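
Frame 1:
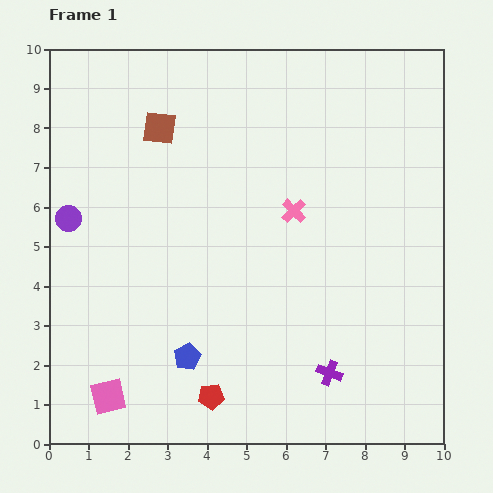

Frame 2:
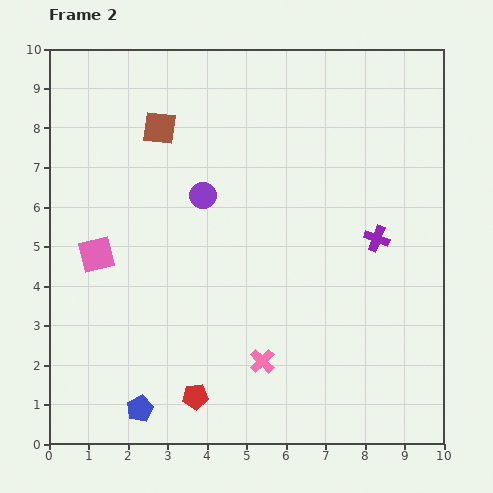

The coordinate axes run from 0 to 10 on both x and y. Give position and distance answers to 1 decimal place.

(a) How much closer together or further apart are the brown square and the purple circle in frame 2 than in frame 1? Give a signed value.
-1.3

Distance in frame 1: 3.3. Distance in frame 2: 2.0.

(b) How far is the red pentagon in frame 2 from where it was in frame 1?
0.4

The red pentagon moved from (4.1, 1.2) to (3.7, 1.2), a distance of √(0.4² + 0.0²) ≈ 0.4.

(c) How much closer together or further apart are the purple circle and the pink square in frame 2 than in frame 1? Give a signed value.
-1.5

Distance in frame 1: 4.6. Distance in frame 2: 3.1.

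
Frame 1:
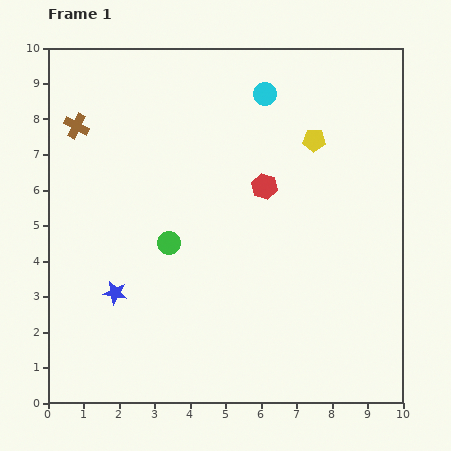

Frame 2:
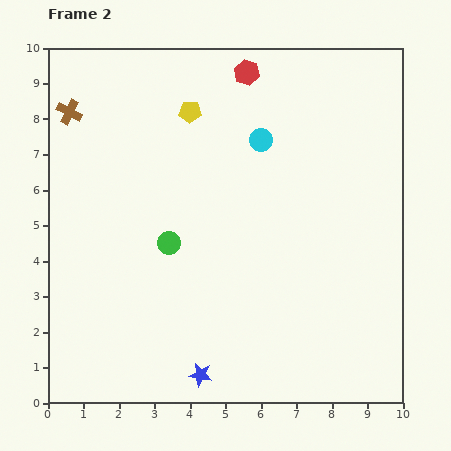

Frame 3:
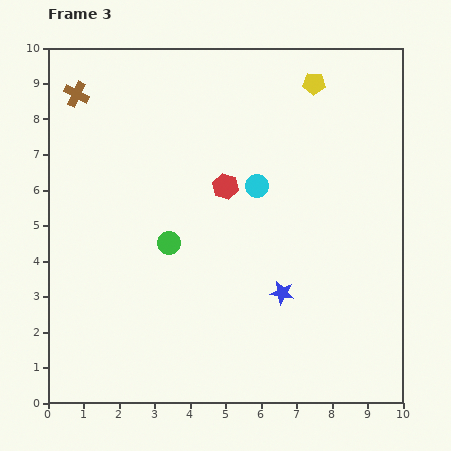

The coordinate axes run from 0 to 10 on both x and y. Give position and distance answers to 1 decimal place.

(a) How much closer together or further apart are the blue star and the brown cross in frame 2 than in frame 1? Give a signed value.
+3.5

Distance in frame 1: 4.8. Distance in frame 2: 8.3.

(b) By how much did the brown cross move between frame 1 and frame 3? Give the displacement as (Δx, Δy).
(0.0, 0.9)

The brown cross was at (0.8, 7.8) in frame 1 and (0.8, 8.7) in frame 3.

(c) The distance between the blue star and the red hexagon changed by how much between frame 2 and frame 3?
-5.2

Distance in frame 2: 8.6. Distance in frame 3: 3.4.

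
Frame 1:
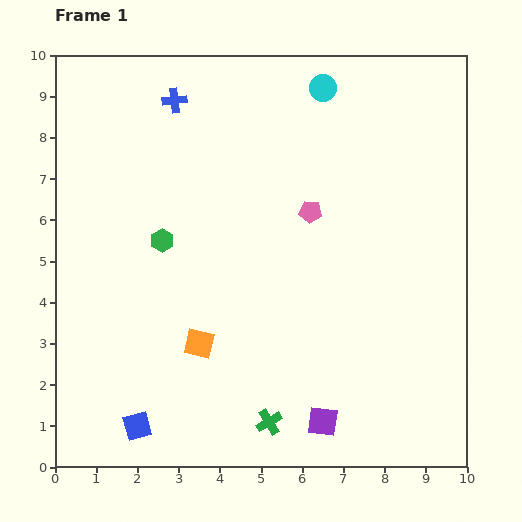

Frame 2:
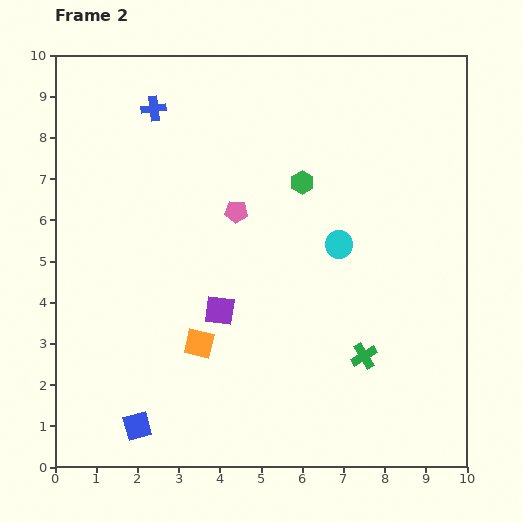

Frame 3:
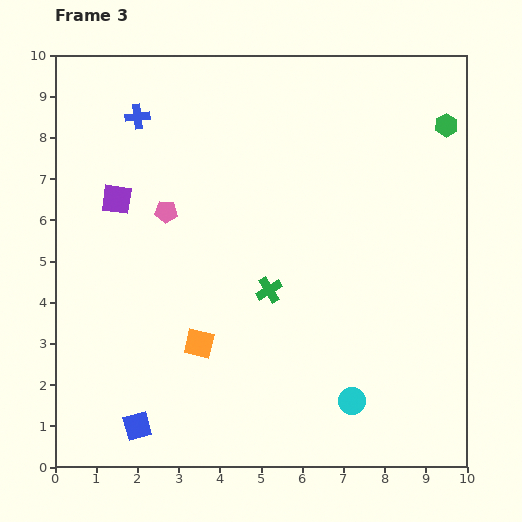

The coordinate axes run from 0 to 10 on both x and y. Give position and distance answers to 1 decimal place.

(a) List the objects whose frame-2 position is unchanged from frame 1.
the blue square, the orange square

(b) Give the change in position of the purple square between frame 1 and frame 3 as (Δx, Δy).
(-5.0, 5.4)

The purple square was at (6.5, 1.1) in frame 1 and (1.5, 6.5) in frame 3.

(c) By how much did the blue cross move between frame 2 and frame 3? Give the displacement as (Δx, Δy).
(-0.4, -0.2)

The blue cross was at (2.4, 8.7) in frame 2 and (2.0, 8.5) in frame 3.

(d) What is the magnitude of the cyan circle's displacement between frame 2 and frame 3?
3.8

The cyan circle moved from (6.9, 5.4) to (7.2, 1.6), a distance of √(0.3² + 3.8²) ≈ 3.8.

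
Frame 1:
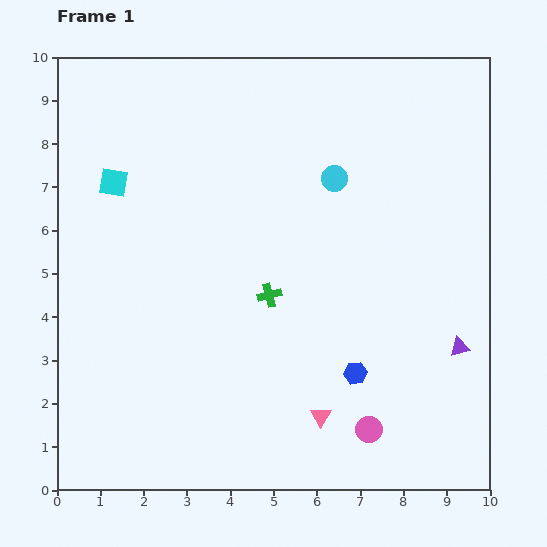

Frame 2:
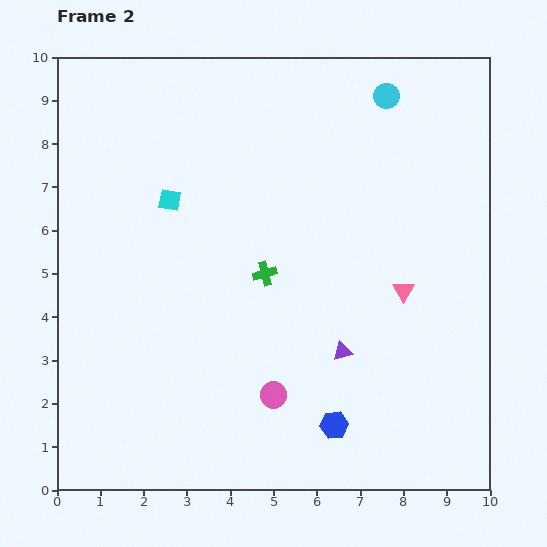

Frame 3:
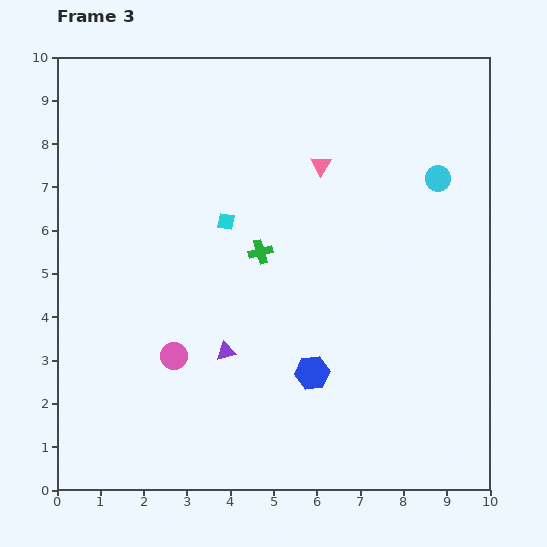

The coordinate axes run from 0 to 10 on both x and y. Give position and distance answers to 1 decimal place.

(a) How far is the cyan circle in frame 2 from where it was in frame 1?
2.2

The cyan circle moved from (6.4, 7.2) to (7.6, 9.1), a distance of √(1.2² + 1.9²) ≈ 2.2.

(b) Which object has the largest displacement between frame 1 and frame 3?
the pink triangle

(moved 5.8; next 5.4)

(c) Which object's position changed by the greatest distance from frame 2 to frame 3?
the pink triangle

(moved 3.5; next 2.7)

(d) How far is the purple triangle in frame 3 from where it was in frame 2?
2.7

The purple triangle moved from (6.6, 3.2) to (3.9, 3.2), a distance of √(2.7² + 0.0²) ≈ 2.7.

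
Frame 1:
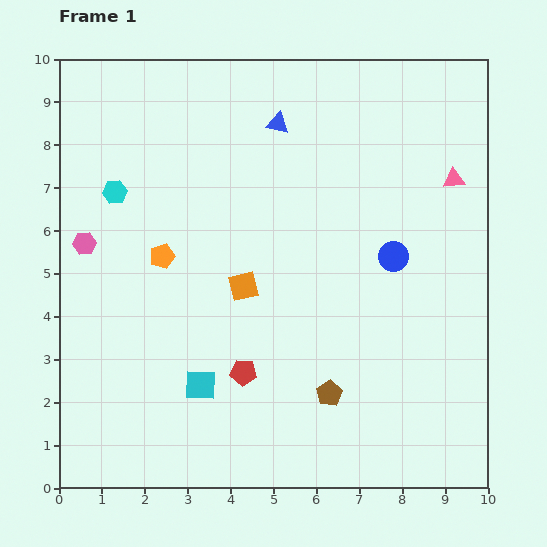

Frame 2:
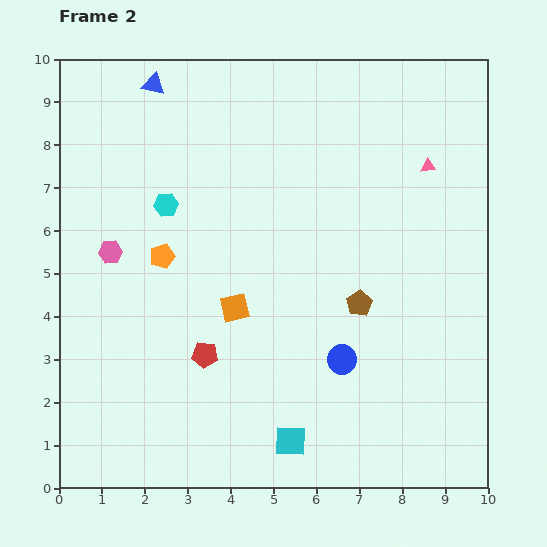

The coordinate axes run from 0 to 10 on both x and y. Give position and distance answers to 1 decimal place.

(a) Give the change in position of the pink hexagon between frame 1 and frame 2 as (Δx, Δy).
(0.6, -0.2)

The pink hexagon was at (0.6, 5.7) in frame 1 and (1.2, 5.5) in frame 2.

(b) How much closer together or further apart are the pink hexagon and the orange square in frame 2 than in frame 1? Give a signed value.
-0.6

Distance in frame 1: 3.8. Distance in frame 2: 3.2.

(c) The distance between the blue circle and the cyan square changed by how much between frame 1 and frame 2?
-3.2

Distance in frame 1: 5.4. Distance in frame 2: 2.2.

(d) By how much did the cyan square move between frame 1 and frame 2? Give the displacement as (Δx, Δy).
(2.1, -1.3)

The cyan square was at (3.3, 2.4) in frame 1 and (5.4, 1.1) in frame 2.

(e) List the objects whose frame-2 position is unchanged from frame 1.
the orange pentagon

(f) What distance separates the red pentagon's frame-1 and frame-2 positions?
1.0

The red pentagon moved from (4.3, 2.7) to (3.4, 3.1), a distance of √(0.9² + 0.4²) ≈ 1.0.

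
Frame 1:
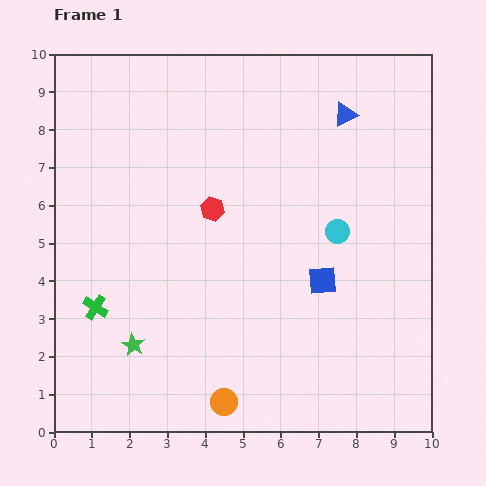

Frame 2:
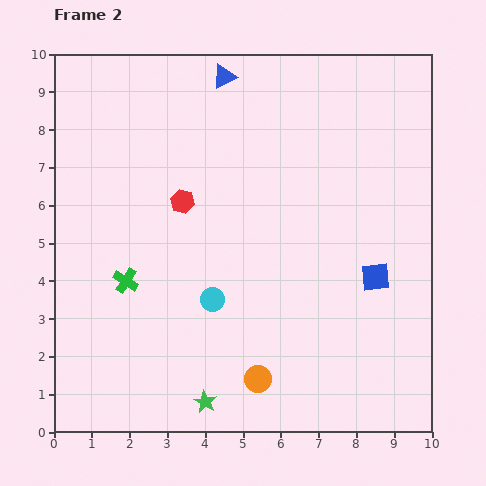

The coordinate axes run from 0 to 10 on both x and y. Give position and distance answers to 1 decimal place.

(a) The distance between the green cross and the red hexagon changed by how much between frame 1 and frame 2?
-1.4

Distance in frame 1: 4.0. Distance in frame 2: 2.6.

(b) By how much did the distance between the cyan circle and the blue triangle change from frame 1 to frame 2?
+2.8

Distance in frame 1: 3.1. Distance in frame 2: 5.9.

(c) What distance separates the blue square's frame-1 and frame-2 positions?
1.4

The blue square moved from (7.1, 4.0) to (8.5, 4.1), a distance of √(1.4² + 0.1²) ≈ 1.4.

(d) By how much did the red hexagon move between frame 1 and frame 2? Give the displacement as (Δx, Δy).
(-0.8, 0.2)

The red hexagon was at (4.2, 5.9) in frame 1 and (3.4, 6.1) in frame 2.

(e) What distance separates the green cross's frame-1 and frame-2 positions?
1.1

The green cross moved from (1.1, 3.3) to (1.9, 4.0), a distance of √(0.8² + 0.7²) ≈ 1.1.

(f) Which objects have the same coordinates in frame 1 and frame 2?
none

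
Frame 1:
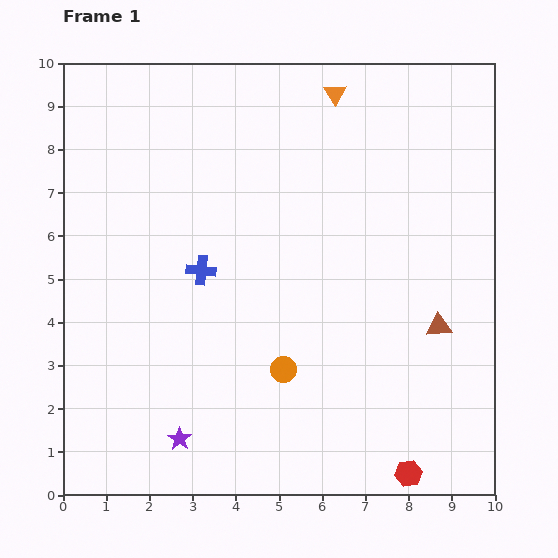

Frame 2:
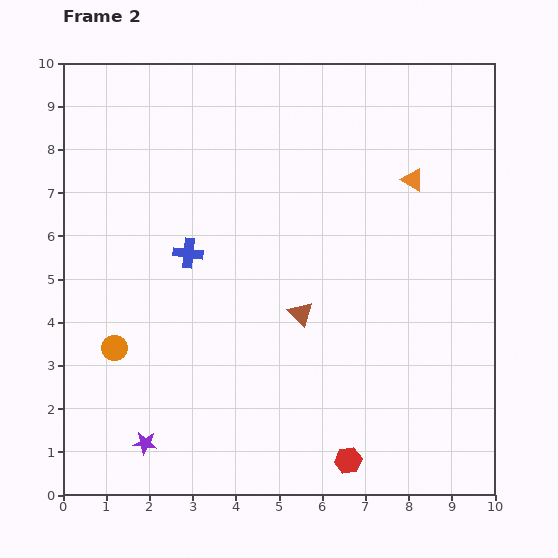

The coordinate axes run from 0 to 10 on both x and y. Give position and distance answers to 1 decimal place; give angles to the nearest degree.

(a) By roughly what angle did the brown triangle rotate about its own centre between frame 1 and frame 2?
50° clockwise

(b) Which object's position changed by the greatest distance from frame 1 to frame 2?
the orange circle

(moved 3.9; next 3.2)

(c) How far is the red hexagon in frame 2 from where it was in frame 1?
1.4

The red hexagon moved from (8.0, 0.5) to (6.6, 0.8), a distance of √(1.4² + 0.3²) ≈ 1.4.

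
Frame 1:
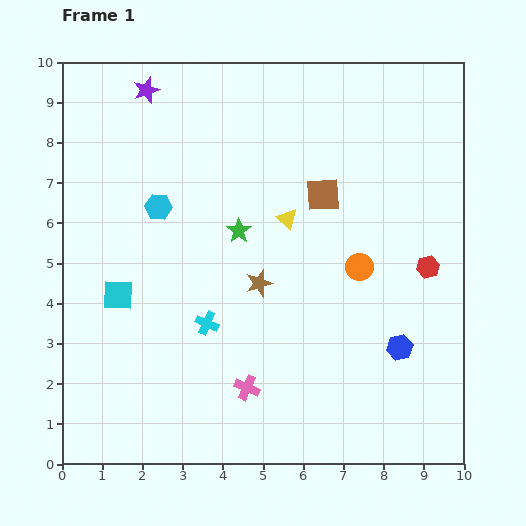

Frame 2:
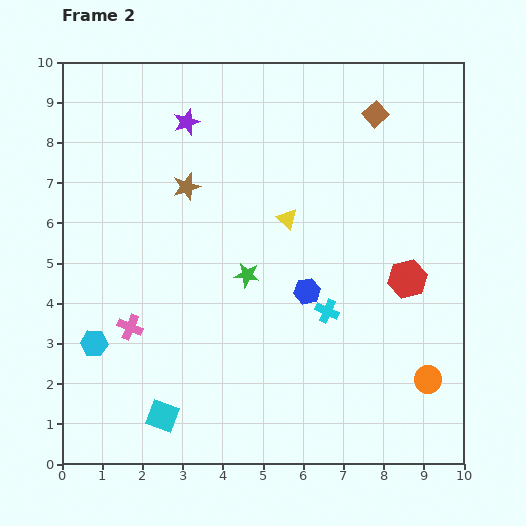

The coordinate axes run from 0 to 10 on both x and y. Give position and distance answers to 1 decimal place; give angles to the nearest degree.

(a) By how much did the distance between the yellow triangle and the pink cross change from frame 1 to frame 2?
+0.4

Distance in frame 1: 4.3. Distance in frame 2: 4.7.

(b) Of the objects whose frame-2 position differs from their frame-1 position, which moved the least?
the red hexagon

(moved 0.6)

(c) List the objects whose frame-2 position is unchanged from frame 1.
the yellow triangle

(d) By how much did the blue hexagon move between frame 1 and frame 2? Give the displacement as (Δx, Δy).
(-2.3, 1.4)

The blue hexagon was at (8.4, 2.9) in frame 1 and (6.1, 4.3) in frame 2.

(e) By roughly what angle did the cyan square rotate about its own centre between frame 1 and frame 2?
18° clockwise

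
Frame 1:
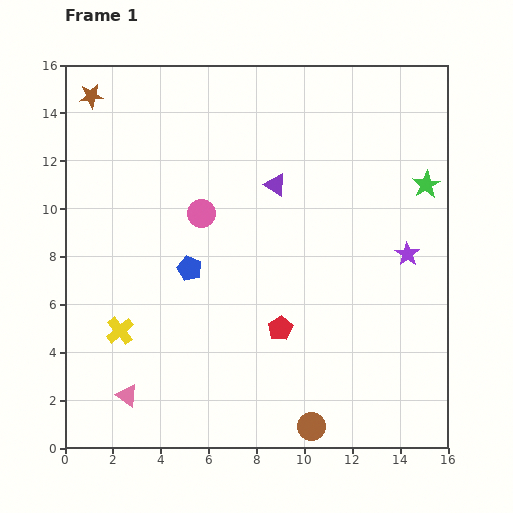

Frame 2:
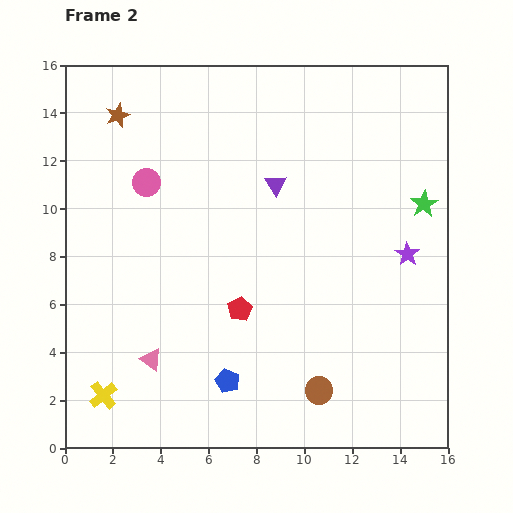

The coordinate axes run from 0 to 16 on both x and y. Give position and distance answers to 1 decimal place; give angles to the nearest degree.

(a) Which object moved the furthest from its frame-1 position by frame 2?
the blue pentagon

(moved 5.0; next 2.8)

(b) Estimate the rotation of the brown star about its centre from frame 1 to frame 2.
16° counter-clockwise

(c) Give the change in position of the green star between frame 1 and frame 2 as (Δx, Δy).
(-0.1, -0.8)

The green star was at (15.1, 11.0) in frame 1 and (15.0, 10.2) in frame 2.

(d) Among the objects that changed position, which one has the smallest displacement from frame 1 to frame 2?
the green star

(moved 0.8)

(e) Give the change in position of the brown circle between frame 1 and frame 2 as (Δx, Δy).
(0.3, 1.5)

The brown circle was at (10.3, 0.9) in frame 1 and (10.6, 2.4) in frame 2.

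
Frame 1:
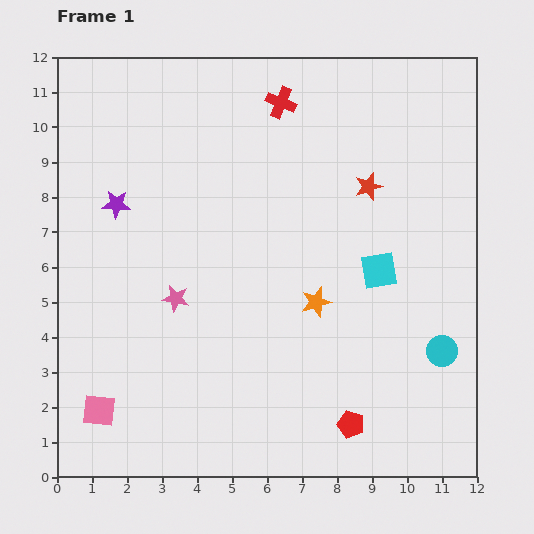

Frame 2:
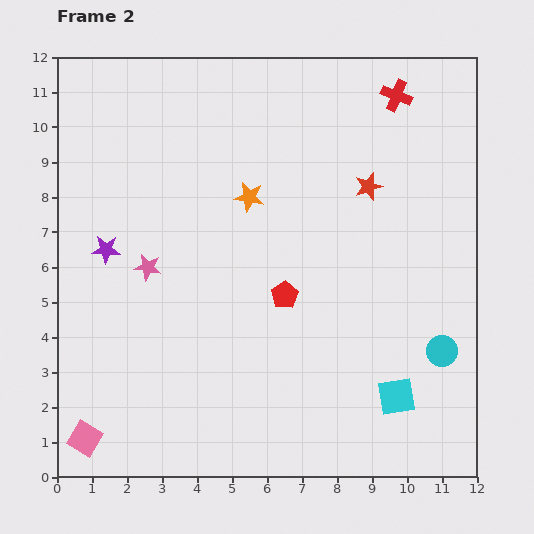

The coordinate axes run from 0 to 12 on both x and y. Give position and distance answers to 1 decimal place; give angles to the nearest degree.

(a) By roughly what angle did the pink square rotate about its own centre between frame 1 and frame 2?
25° clockwise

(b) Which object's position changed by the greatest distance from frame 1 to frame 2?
the red pentagon

(moved 4.2; next 3.6)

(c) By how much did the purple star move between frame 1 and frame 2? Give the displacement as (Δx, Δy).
(-0.3, -1.3)

The purple star was at (1.7, 7.8) in frame 1 and (1.4, 6.5) in frame 2.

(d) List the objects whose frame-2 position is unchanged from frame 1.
the red star, the cyan circle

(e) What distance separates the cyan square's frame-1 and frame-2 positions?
3.6

The cyan square moved from (9.2, 5.9) to (9.7, 2.3), a distance of √(0.5² + 3.6²) ≈ 3.6.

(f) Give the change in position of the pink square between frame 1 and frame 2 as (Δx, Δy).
(-0.4, -0.8)

The pink square was at (1.2, 1.9) in frame 1 and (0.8, 1.1) in frame 2.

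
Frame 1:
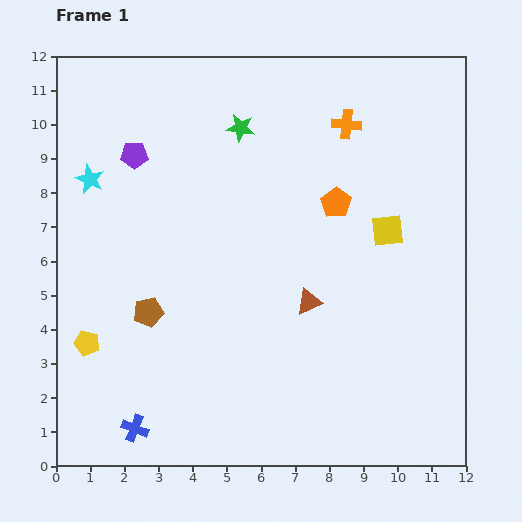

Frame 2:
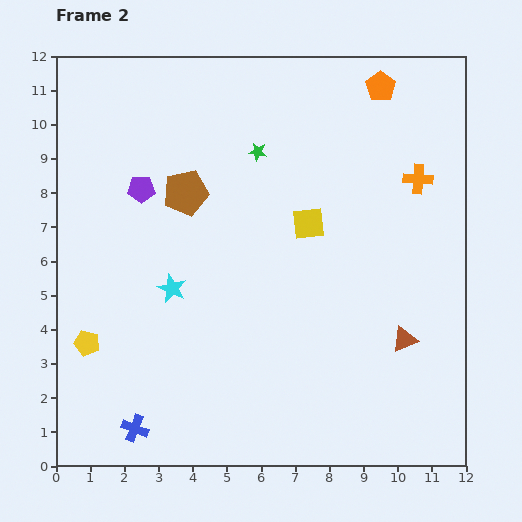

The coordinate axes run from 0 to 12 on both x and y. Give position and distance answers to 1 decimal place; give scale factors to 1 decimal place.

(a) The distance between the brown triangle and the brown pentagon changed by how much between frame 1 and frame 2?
+3.0

Distance in frame 1: 4.7. Distance in frame 2: 7.7.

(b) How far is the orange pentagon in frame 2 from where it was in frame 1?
3.6

The orange pentagon moved from (8.2, 7.7) to (9.5, 11.1), a distance of √(1.3² + 3.4²) ≈ 3.6.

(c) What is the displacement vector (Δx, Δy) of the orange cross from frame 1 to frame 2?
(2.1, -1.6)

The orange cross was at (8.5, 10.0) in frame 1 and (10.6, 8.4) in frame 2.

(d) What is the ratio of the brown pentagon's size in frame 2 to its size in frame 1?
1.5×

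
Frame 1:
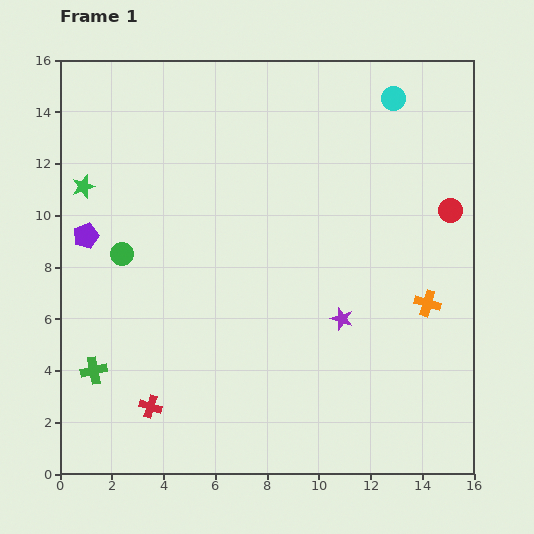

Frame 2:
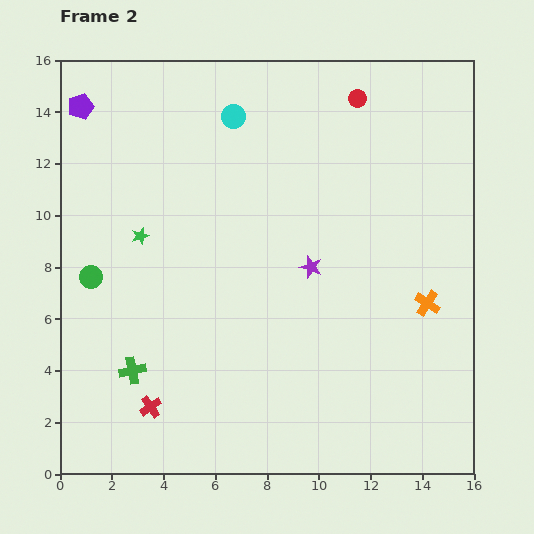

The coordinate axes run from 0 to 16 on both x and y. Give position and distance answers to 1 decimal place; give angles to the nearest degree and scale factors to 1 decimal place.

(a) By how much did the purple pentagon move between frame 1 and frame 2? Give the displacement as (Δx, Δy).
(-0.2, 5.0)

The purple pentagon was at (1.0, 9.2) in frame 1 and (0.8, 14.2) in frame 2.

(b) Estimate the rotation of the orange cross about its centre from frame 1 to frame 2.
17° clockwise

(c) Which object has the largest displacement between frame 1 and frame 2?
the cyan circle

(moved 6.2; next 5.6)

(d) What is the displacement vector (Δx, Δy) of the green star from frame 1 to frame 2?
(2.2, -1.9)

The green star was at (0.9, 11.1) in frame 1 and (3.1, 9.2) in frame 2.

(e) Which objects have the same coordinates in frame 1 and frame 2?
the red cross, the orange cross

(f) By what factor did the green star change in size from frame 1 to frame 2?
0.7×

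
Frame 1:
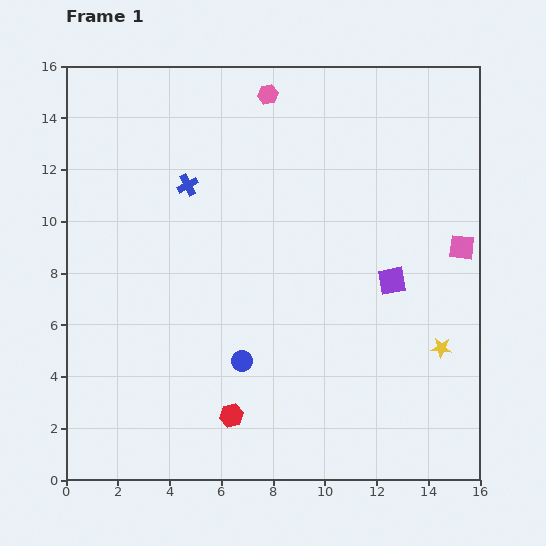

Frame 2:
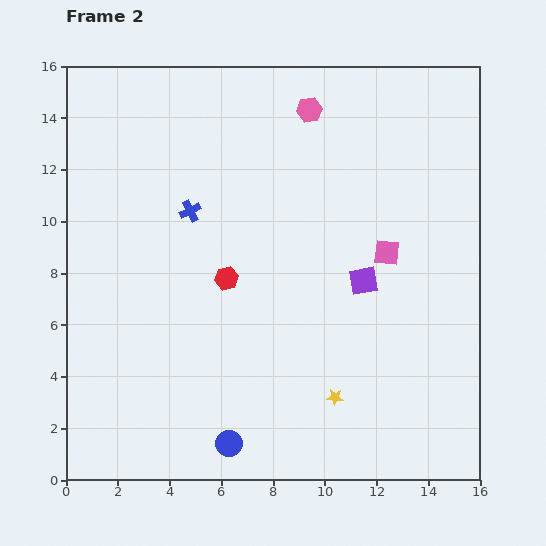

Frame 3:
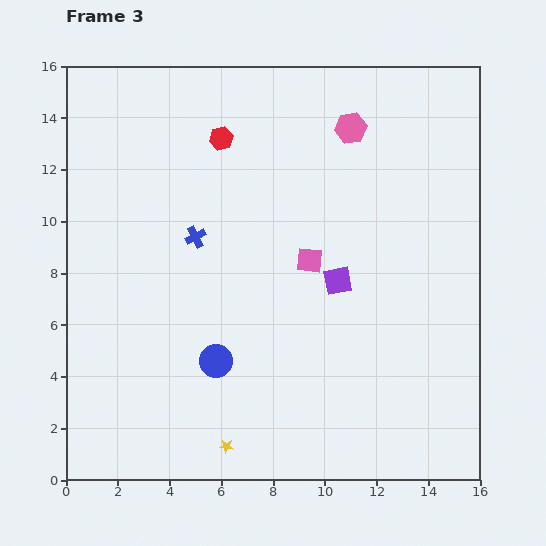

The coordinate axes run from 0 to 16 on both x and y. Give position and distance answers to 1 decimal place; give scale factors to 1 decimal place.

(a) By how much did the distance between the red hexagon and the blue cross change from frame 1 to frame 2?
-6.1

Distance in frame 1: 9.1. Distance in frame 2: 3.0.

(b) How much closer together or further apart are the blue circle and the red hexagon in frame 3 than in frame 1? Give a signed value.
+6.5

Distance in frame 1: 2.1. Distance in frame 3: 8.6.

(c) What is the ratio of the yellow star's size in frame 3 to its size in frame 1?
0.7×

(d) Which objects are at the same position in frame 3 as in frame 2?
none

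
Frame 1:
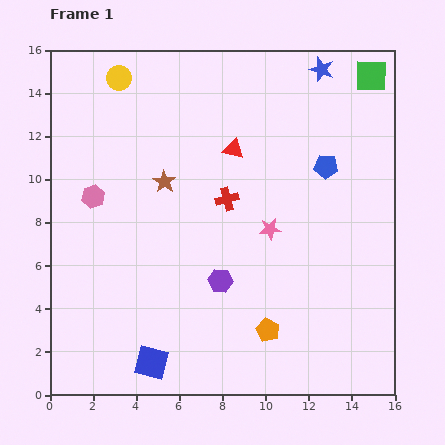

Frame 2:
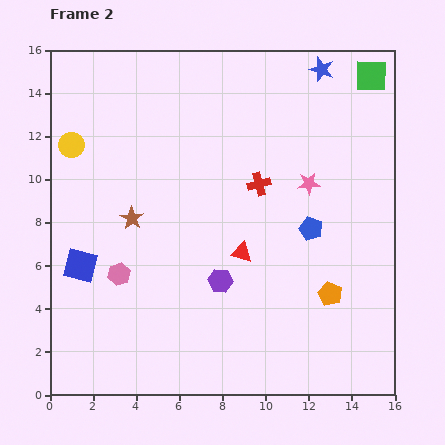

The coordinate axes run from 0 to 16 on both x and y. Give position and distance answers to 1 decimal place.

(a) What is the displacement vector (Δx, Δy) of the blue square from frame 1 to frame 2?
(-3.3, 4.5)

The blue square was at (4.7, 1.5) in frame 1 and (1.4, 6.0) in frame 2.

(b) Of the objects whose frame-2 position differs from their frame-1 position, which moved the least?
the red cross

(moved 1.7)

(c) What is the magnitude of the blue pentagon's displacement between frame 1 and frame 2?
3.0

The blue pentagon moved from (12.8, 10.6) to (12.1, 7.7), a distance of √(0.7² + 2.9²) ≈ 3.0.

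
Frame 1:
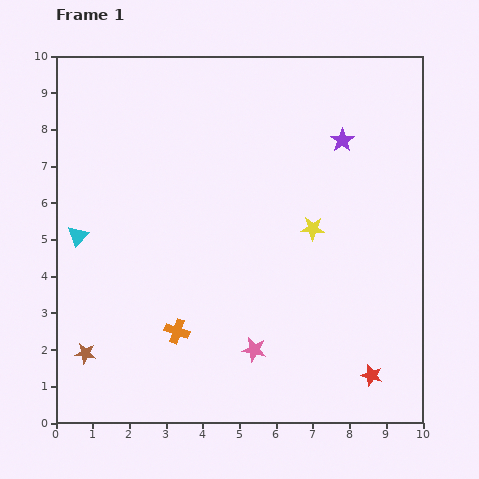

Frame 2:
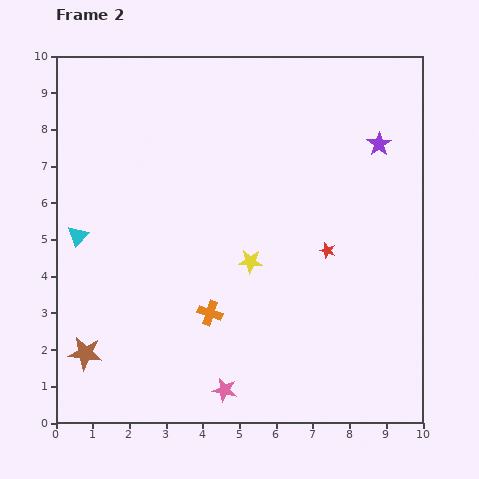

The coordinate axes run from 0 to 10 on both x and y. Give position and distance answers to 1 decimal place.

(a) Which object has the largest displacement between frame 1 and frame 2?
the red star

(moved 3.6; next 1.9)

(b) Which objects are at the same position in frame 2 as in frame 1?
the cyan triangle, the brown star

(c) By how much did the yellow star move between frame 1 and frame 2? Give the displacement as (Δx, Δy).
(-1.7, -0.9)

The yellow star was at (7.0, 5.3) in frame 1 and (5.3, 4.4) in frame 2.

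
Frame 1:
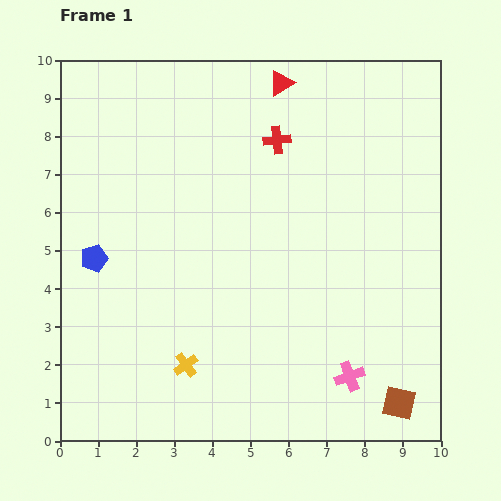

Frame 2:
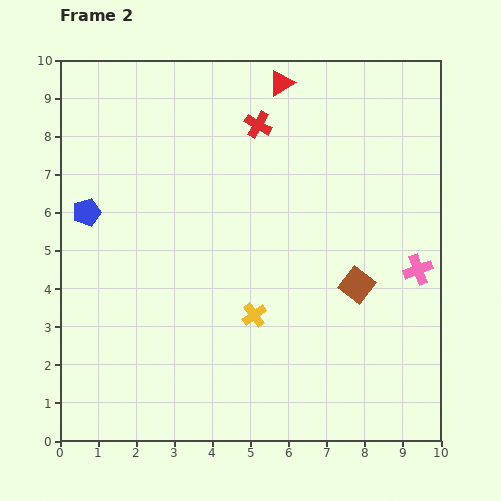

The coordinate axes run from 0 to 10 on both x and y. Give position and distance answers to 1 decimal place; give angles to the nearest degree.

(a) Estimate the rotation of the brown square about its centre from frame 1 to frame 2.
24° clockwise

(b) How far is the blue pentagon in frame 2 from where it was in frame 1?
1.2

The blue pentagon moved from (0.9, 4.8) to (0.7, 6.0), a distance of √(0.2² + 1.2²) ≈ 1.2.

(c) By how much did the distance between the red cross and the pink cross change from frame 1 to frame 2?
-0.8

Distance in frame 1: 6.5. Distance in frame 2: 5.7.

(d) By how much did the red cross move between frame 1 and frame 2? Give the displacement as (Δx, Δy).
(-0.5, 0.4)

The red cross was at (5.7, 7.9) in frame 1 and (5.2, 8.3) in frame 2.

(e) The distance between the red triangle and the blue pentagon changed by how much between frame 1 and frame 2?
-0.6

Distance in frame 1: 6.7. Distance in frame 2: 6.1.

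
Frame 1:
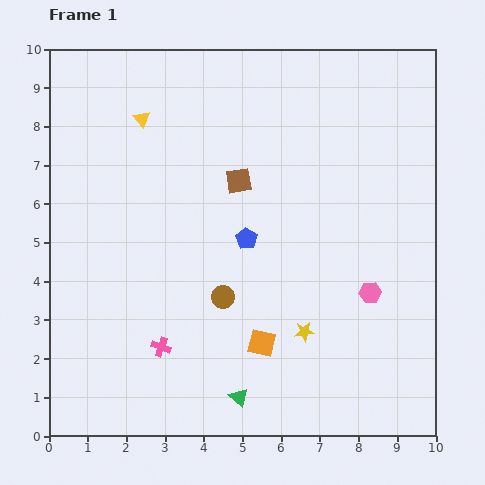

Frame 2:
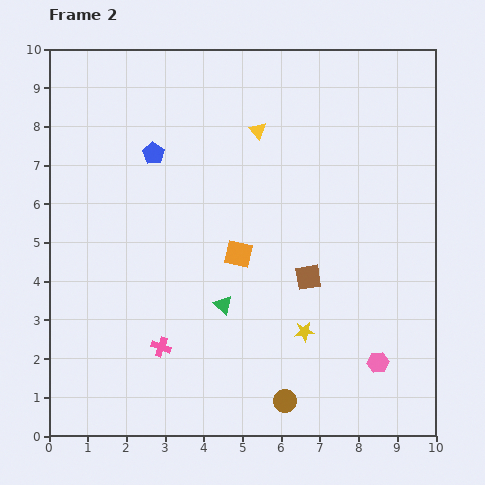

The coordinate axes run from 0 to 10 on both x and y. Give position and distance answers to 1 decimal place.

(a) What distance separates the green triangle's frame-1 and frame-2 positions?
2.4

The green triangle moved from (4.9, 1.0) to (4.5, 3.4), a distance of √(0.4² + 2.4²) ≈ 2.4.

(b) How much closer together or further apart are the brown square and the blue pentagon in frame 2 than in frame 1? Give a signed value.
+3.6

Distance in frame 1: 1.5. Distance in frame 2: 5.1.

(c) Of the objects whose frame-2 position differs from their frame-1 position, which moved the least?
the pink hexagon

(moved 1.8)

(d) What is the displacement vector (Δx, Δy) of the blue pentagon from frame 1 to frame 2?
(-2.4, 2.2)

The blue pentagon was at (5.1, 5.1) in frame 1 and (2.7, 7.3) in frame 2.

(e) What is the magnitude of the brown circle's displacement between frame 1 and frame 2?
3.1

The brown circle moved from (4.5, 3.6) to (6.1, 0.9), a distance of √(1.6² + 2.7²) ≈ 3.1.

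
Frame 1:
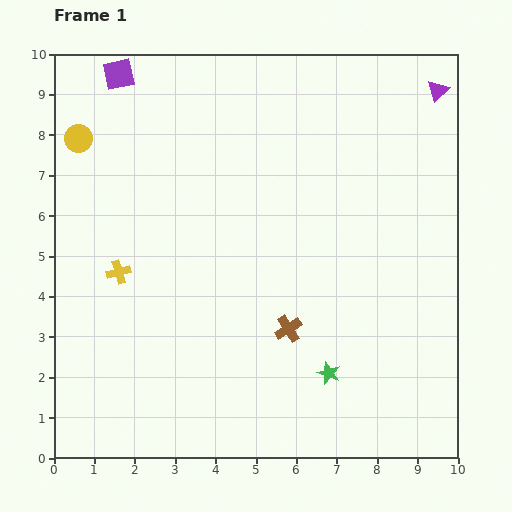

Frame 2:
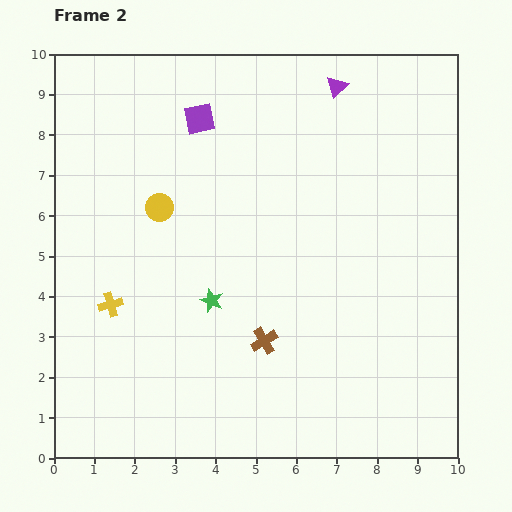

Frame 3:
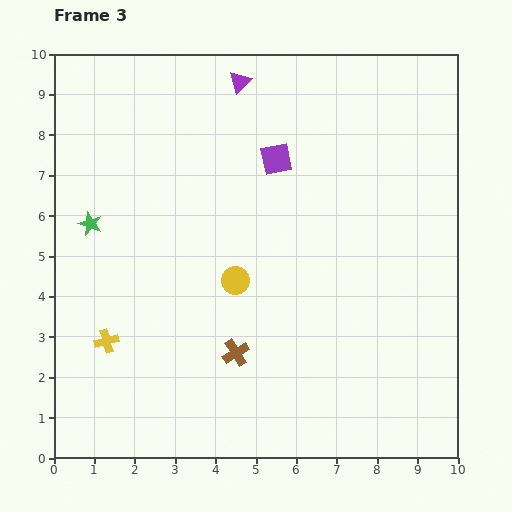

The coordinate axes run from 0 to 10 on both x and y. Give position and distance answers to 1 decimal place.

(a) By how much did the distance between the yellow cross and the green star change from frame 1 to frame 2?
-3.3

Distance in frame 1: 5.8. Distance in frame 2: 2.5.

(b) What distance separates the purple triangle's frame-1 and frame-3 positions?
4.9

The purple triangle moved from (9.5, 9.1) to (4.6, 9.3), a distance of √(4.9² + 0.2²) ≈ 4.9.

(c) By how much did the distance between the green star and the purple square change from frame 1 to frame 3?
-4.1

Distance in frame 1: 9.0. Distance in frame 3: 4.9.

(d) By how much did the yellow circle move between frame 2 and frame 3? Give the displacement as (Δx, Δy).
(1.9, -1.8)

The yellow circle was at (2.6, 6.2) in frame 2 and (4.5, 4.4) in frame 3.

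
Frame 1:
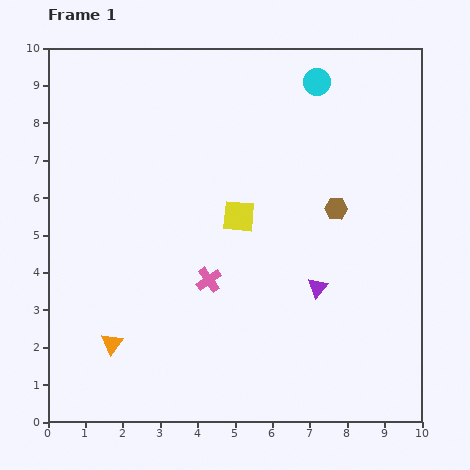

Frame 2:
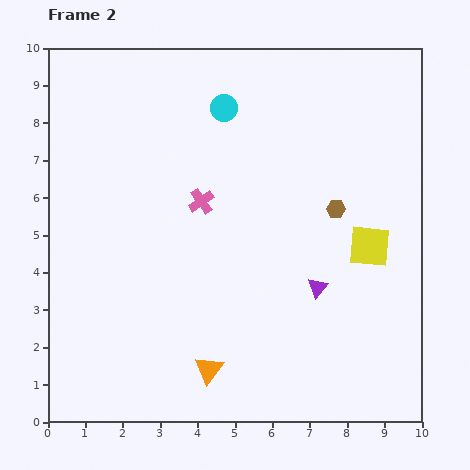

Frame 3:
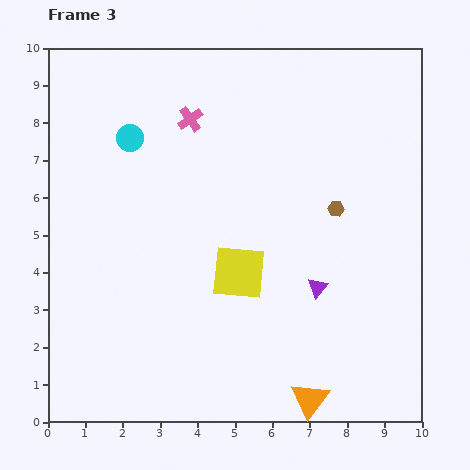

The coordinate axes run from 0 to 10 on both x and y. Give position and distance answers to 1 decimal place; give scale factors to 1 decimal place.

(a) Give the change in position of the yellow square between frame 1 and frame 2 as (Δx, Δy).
(3.5, -0.8)

The yellow square was at (5.1, 5.5) in frame 1 and (8.6, 4.7) in frame 2.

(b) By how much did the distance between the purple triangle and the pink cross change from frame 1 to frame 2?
+1.0

Distance in frame 1: 2.9. Distance in frame 2: 3.9.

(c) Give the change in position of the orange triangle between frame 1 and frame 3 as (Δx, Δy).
(5.3, -1.5)

The orange triangle was at (1.7, 2.1) in frame 1 and (7.0, 0.6) in frame 3.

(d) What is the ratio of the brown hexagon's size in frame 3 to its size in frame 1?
0.7×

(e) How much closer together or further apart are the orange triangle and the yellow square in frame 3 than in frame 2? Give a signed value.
-1.5

Distance in frame 2: 5.4. Distance in frame 3: 3.9.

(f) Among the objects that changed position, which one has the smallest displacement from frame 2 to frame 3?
the pink cross

(moved 2.2)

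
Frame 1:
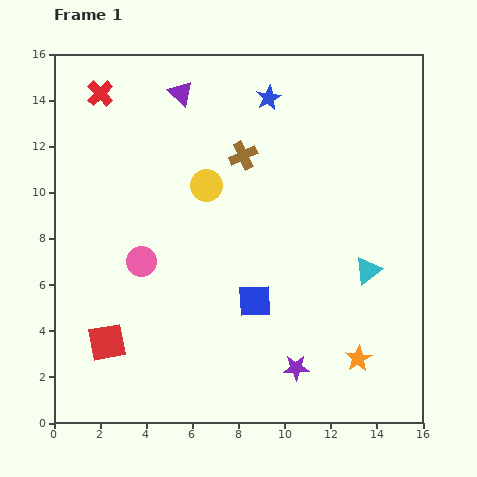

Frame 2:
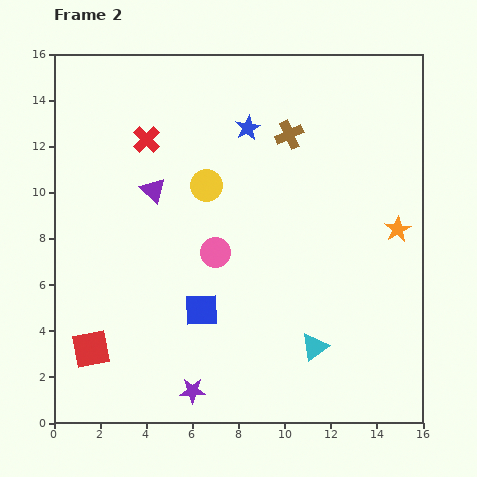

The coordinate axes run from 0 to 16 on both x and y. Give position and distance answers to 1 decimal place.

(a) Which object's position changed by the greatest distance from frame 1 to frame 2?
the orange star

(moved 5.9; next 4.6)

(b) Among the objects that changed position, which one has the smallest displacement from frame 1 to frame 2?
the red square

(moved 0.8)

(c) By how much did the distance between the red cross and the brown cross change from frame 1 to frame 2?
-0.6

Distance in frame 1: 6.8. Distance in frame 2: 6.2.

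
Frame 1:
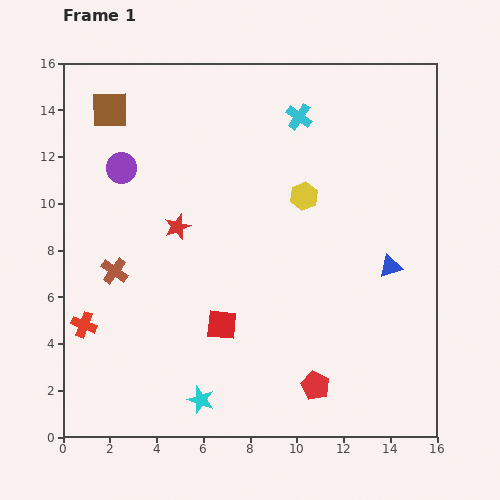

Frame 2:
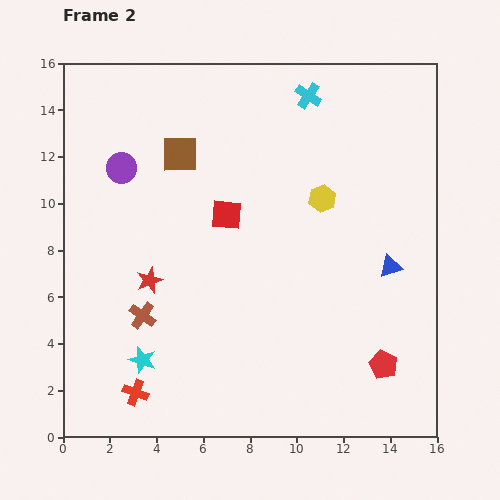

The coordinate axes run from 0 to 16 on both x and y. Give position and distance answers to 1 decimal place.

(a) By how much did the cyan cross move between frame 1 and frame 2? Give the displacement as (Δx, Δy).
(0.4, 0.9)

The cyan cross was at (10.1, 13.7) in frame 1 and (10.5, 14.6) in frame 2.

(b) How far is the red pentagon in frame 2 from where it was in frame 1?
3.0

The red pentagon moved from (10.8, 2.2) to (13.7, 3.1), a distance of √(2.9² + 0.9²) ≈ 3.0.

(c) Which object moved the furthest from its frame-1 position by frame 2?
the red square

(moved 4.7; next 3.6)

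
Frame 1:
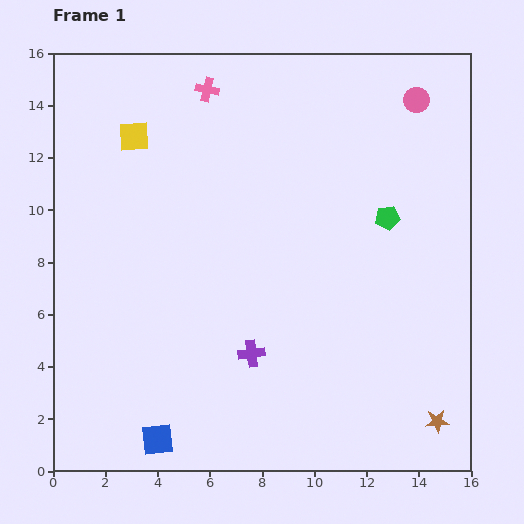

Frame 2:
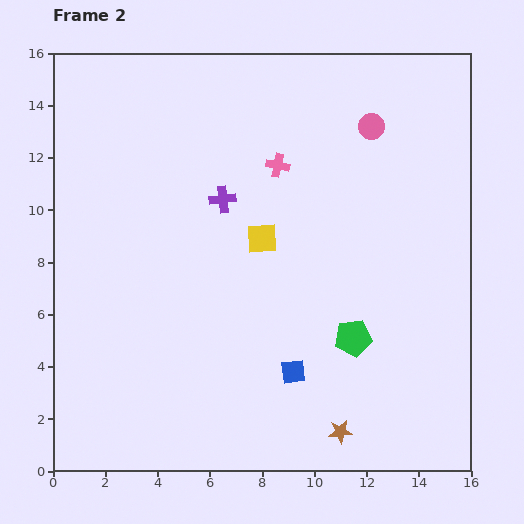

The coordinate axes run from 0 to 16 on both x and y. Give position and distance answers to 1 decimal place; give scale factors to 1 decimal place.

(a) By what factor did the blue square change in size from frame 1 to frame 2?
0.8×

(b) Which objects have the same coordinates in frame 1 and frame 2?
none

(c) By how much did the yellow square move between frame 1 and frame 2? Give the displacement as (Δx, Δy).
(4.9, -3.9)

The yellow square was at (3.1, 12.8) in frame 1 and (8.0, 8.9) in frame 2.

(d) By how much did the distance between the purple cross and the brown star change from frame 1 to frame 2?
+2.4

Distance in frame 1: 7.6. Distance in frame 2: 10.0.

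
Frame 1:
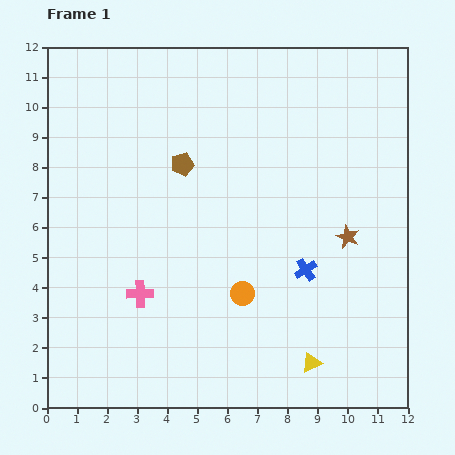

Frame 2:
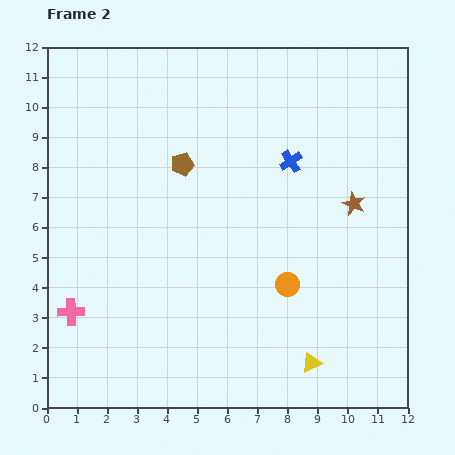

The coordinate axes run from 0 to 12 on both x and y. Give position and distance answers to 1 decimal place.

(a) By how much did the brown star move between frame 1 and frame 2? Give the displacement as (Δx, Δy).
(0.2, 1.1)

The brown star was at (10.0, 5.7) in frame 1 and (10.2, 6.8) in frame 2.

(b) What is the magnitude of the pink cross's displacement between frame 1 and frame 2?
2.4

The pink cross moved from (3.1, 3.8) to (0.8, 3.2), a distance of √(2.3² + 0.6²) ≈ 2.4.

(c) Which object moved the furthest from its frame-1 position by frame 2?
the blue cross

(moved 3.6; next 2.4)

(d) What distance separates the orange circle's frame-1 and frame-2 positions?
1.5

The orange circle moved from (6.5, 3.8) to (8.0, 4.1), a distance of √(1.5² + 0.3²) ≈ 1.5.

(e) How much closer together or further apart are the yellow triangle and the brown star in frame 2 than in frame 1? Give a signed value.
+1.1

Distance in frame 1: 4.4. Distance in frame 2: 5.5.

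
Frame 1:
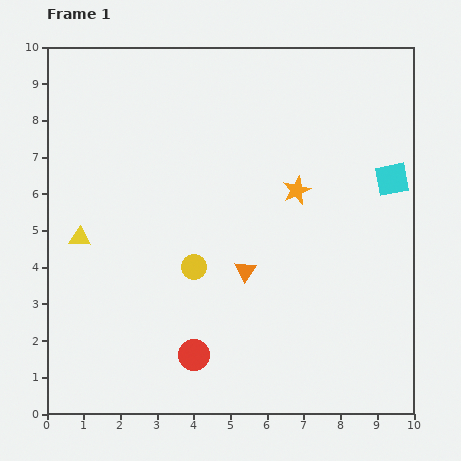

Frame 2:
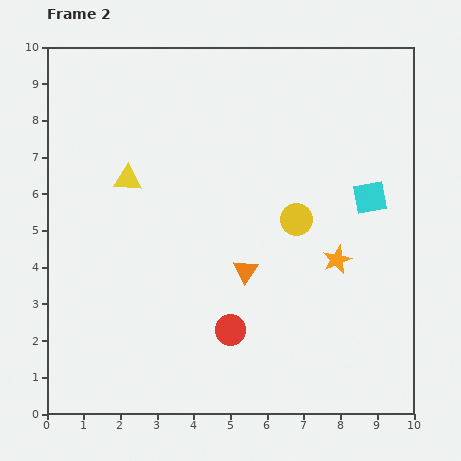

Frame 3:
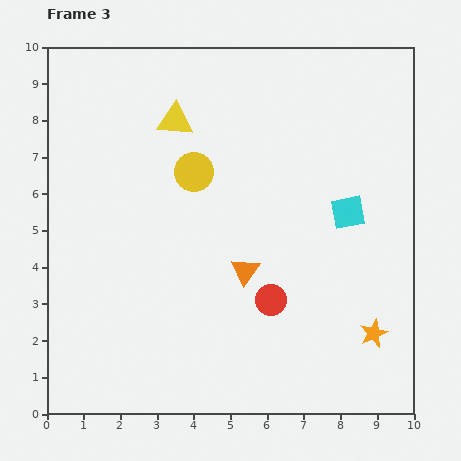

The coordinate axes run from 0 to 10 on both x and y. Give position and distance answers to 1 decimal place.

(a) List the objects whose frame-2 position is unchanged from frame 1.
the orange triangle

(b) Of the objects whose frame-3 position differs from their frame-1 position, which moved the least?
the cyan square

(moved 1.5)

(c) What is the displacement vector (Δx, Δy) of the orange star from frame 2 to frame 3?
(1.0, -2.0)

The orange star was at (7.9, 4.2) in frame 2 and (8.9, 2.2) in frame 3.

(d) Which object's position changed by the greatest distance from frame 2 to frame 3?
the yellow circle

(moved 3.1; next 2.2)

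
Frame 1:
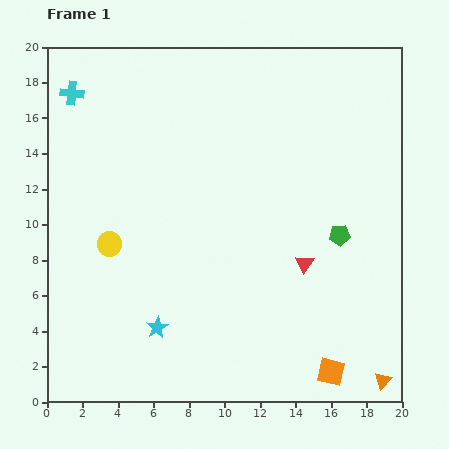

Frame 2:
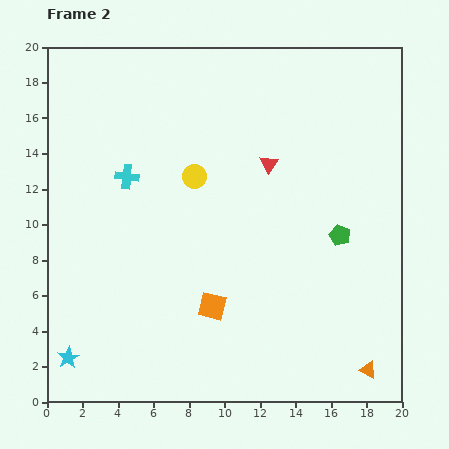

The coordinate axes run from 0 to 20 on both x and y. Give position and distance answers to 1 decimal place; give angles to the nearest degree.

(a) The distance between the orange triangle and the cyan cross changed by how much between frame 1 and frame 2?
-6.4

Distance in frame 1: 23.8. Distance in frame 2: 17.4.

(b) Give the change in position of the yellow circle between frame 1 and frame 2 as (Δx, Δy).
(4.8, 3.8)

The yellow circle was at (3.5, 8.9) in frame 1 and (8.3, 12.7) in frame 2.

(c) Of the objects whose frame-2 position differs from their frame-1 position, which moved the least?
the orange triangle

(moved 1.0)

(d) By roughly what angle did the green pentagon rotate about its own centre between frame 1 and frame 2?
27° clockwise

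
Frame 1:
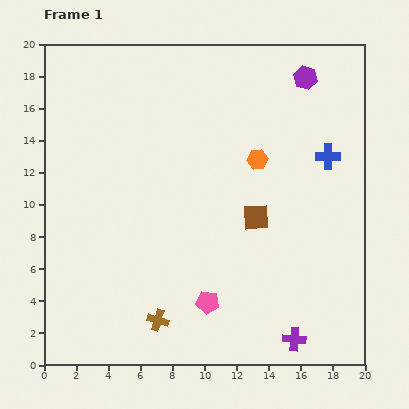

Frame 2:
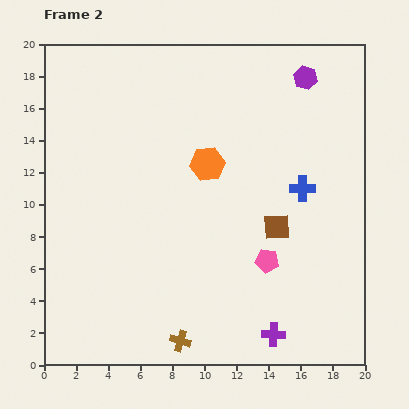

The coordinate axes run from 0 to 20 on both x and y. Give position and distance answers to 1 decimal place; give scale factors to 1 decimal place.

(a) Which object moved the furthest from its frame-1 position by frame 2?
the pink pentagon

(moved 4.5; next 3.1)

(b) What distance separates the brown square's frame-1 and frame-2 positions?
1.4

The brown square moved from (13.2, 9.2) to (14.5, 8.6), a distance of √(1.3² + 0.6²) ≈ 1.4.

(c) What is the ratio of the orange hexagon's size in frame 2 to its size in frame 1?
1.7×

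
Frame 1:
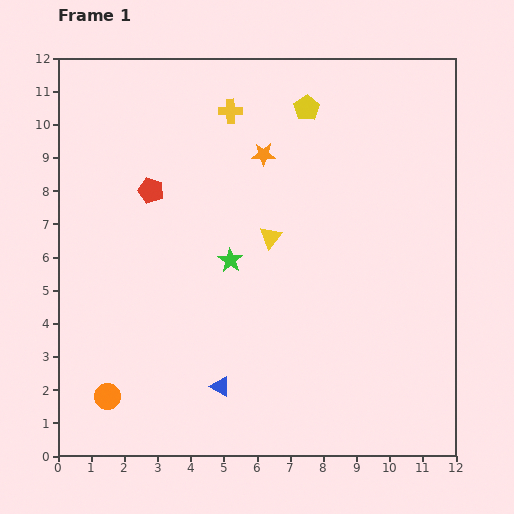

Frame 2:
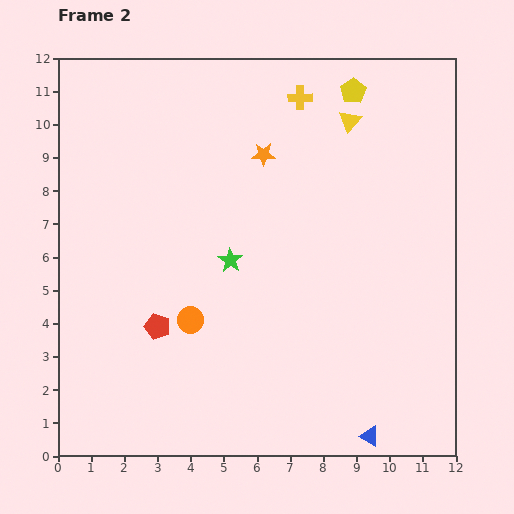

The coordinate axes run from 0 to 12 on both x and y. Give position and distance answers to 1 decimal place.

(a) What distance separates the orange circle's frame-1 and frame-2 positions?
3.4

The orange circle moved from (1.5, 1.8) to (4.0, 4.1), a distance of √(2.5² + 2.3²) ≈ 3.4.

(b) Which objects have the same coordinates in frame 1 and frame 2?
the orange star, the green star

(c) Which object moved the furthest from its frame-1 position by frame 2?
the blue triangle

(moved 4.7; next 4.2)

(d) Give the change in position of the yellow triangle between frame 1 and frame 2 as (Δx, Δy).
(2.4, 3.5)

The yellow triangle was at (6.4, 6.6) in frame 1 and (8.8, 10.1) in frame 2.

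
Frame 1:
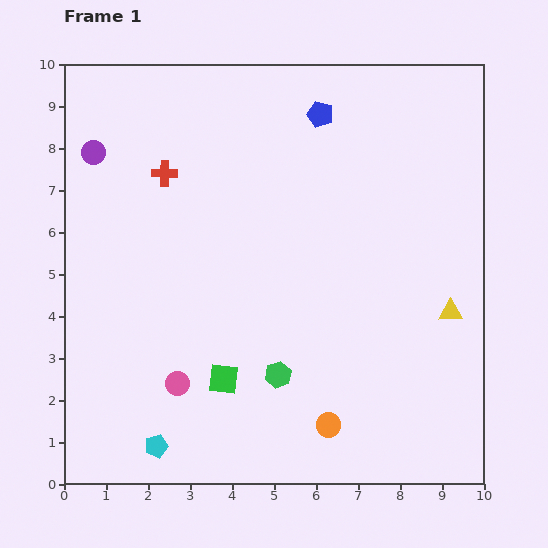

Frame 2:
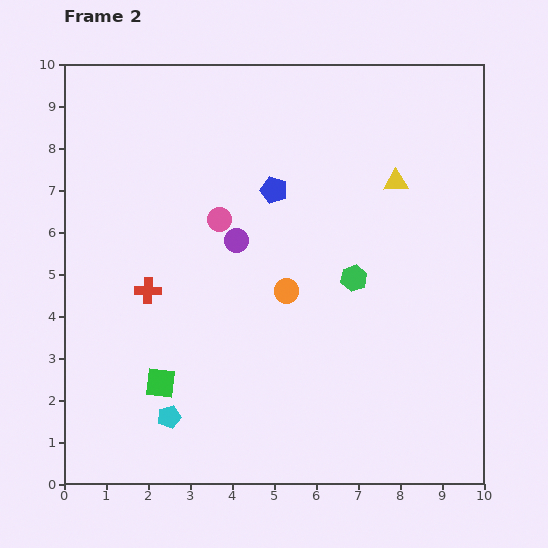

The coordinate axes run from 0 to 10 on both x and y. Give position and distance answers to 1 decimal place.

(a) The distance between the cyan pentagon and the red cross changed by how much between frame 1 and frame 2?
-3.5

Distance in frame 1: 6.5. Distance in frame 2: 3.0.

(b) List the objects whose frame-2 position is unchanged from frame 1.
none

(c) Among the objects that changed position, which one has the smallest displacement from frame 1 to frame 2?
the cyan pentagon

(moved 0.8)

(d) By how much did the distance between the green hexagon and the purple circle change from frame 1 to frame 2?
-4.0

Distance in frame 1: 6.9. Distance in frame 2: 2.9.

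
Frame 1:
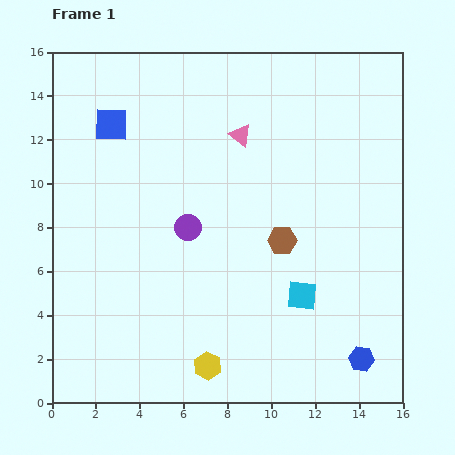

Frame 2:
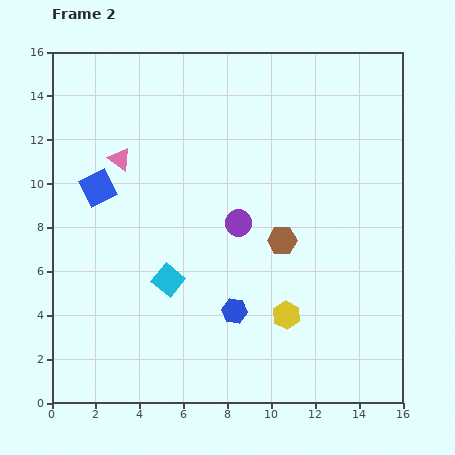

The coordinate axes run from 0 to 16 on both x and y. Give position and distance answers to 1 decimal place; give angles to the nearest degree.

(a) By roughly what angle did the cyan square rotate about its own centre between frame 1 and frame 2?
33° clockwise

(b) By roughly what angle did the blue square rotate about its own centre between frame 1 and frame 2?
28° counter-clockwise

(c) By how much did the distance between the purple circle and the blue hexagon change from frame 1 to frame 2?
-5.9

Distance in frame 1: 9.9. Distance in frame 2: 4.0.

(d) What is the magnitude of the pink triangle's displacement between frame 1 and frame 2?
5.6

The pink triangle moved from (8.6, 12.2) to (3.1, 11.1), a distance of √(5.5² + 1.1²) ≈ 5.6.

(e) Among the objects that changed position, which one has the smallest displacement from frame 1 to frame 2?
the purple circle

(moved 2.3)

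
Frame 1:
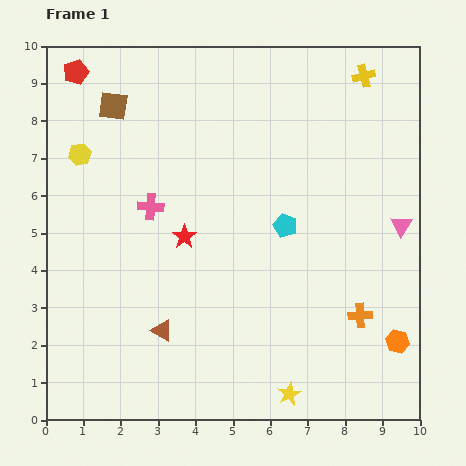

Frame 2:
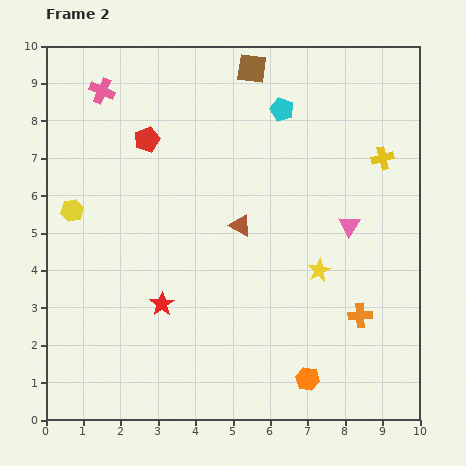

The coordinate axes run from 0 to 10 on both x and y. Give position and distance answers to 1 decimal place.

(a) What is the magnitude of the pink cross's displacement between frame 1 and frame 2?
3.4

The pink cross moved from (2.8, 5.7) to (1.5, 8.8), a distance of √(1.3² + 3.1²) ≈ 3.4.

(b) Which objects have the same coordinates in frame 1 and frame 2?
the orange cross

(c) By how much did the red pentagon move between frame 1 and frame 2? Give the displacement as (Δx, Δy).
(1.9, -1.8)

The red pentagon was at (0.8, 9.3) in frame 1 and (2.7, 7.5) in frame 2.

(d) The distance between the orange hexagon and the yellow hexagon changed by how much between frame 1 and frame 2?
-2.2

Distance in frame 1: 9.9. Distance in frame 2: 7.7.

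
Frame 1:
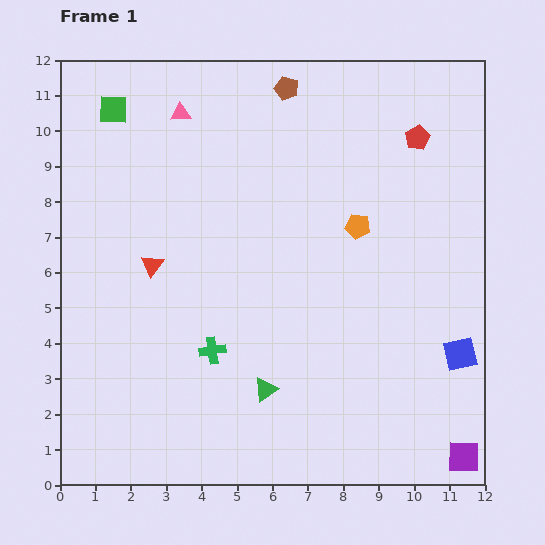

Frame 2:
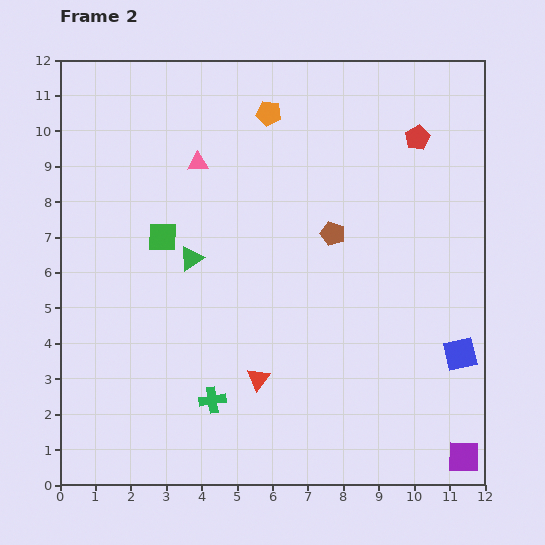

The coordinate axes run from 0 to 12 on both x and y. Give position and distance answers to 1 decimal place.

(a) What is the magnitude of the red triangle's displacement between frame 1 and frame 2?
4.4

The red triangle moved from (2.6, 6.2) to (5.6, 3.0), a distance of √(3.0² + 3.2²) ≈ 4.4.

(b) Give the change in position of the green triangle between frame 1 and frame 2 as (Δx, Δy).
(-2.1, 3.7)

The green triangle was at (5.8, 2.7) in frame 1 and (3.7, 6.4) in frame 2.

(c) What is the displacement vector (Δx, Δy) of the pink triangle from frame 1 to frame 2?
(0.5, -1.4)

The pink triangle was at (3.4, 10.5) in frame 1 and (3.9, 9.1) in frame 2.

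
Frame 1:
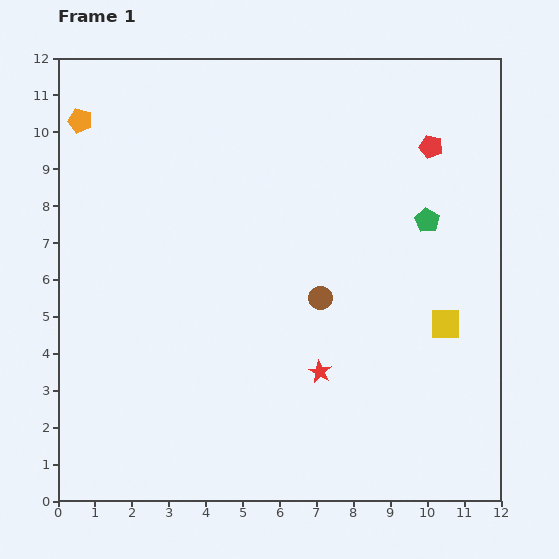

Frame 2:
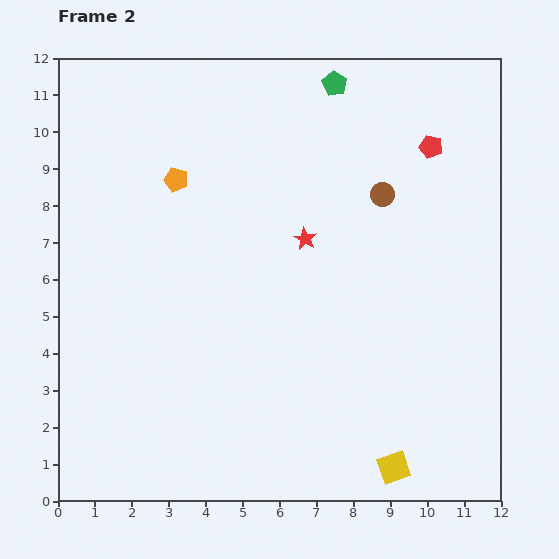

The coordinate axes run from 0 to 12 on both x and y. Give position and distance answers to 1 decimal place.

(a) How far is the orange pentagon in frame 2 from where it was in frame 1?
3.1

The orange pentagon moved from (0.6, 10.3) to (3.2, 8.7), a distance of √(2.6² + 1.6²) ≈ 3.1.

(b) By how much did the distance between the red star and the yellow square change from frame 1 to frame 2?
+3.0

Distance in frame 1: 3.6. Distance in frame 2: 6.6.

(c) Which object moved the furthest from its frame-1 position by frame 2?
the green pentagon

(moved 4.5; next 4.1)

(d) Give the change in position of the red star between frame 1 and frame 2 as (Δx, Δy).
(-0.4, 3.6)

The red star was at (7.1, 3.5) in frame 1 and (6.7, 7.1) in frame 2.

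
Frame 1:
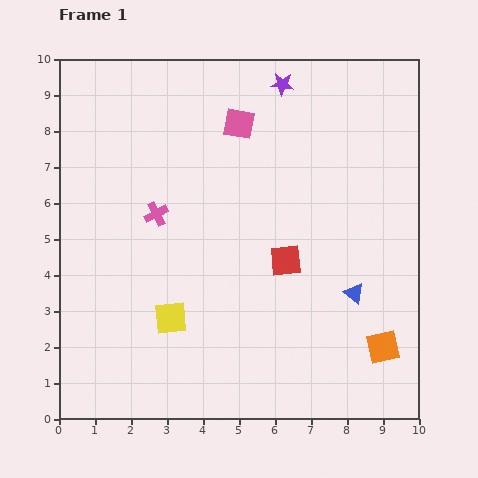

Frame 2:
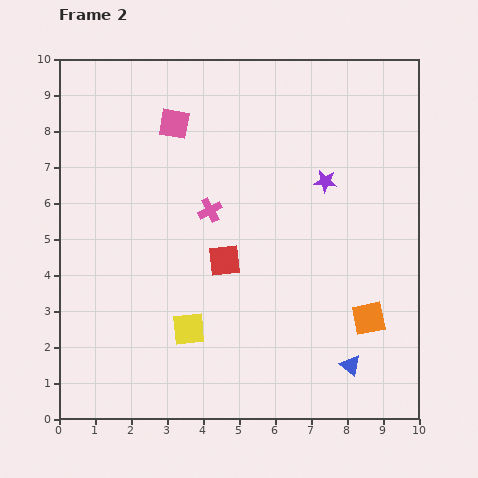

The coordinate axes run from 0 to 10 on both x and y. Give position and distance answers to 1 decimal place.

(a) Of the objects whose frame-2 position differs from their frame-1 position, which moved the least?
the yellow square

(moved 0.6)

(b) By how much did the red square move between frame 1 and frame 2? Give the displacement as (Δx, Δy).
(-1.7, 0.0)

The red square was at (6.3, 4.4) in frame 1 and (4.6, 4.4) in frame 2.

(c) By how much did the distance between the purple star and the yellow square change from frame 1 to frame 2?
-1.6

Distance in frame 1: 7.2. Distance in frame 2: 5.6.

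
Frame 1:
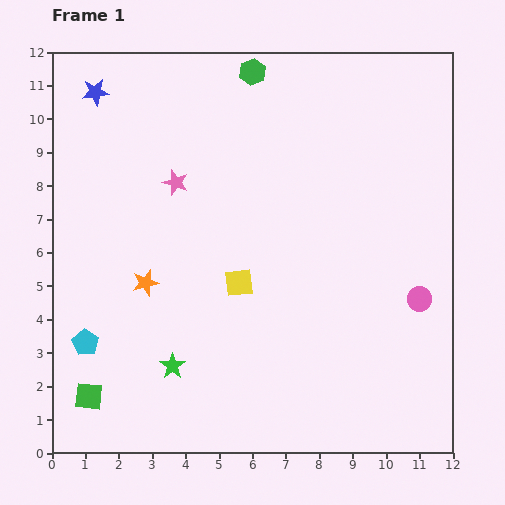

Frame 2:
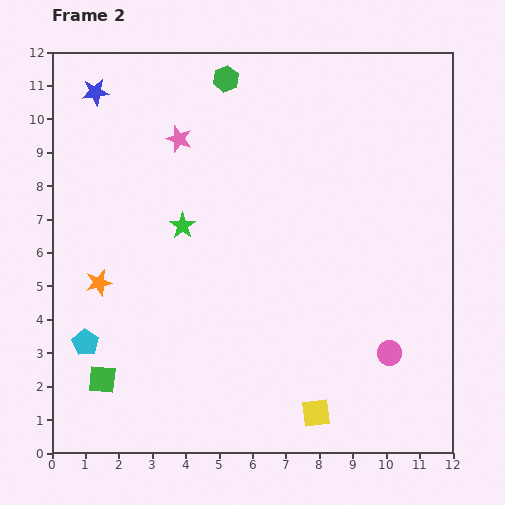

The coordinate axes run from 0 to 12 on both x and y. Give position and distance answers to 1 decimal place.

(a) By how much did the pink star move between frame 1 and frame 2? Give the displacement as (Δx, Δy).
(0.1, 1.3)

The pink star was at (3.7, 8.1) in frame 1 and (3.8, 9.4) in frame 2.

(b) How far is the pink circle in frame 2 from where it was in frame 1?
1.8

The pink circle moved from (11.0, 4.6) to (10.1, 3.0), a distance of √(0.9² + 1.6²) ≈ 1.8.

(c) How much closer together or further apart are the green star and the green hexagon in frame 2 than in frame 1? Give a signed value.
-4.5

Distance in frame 1: 9.1. Distance in frame 2: 4.6.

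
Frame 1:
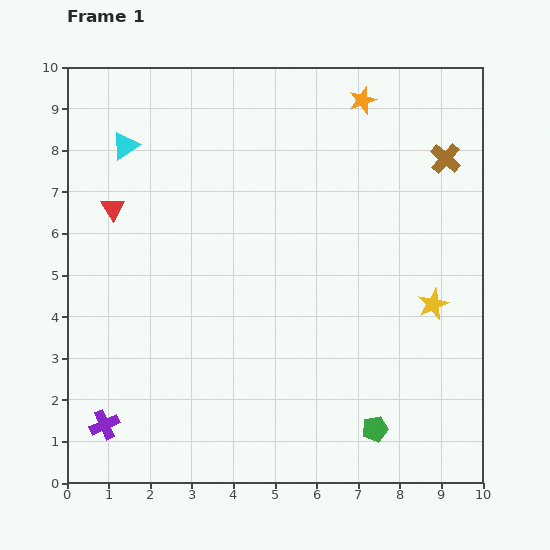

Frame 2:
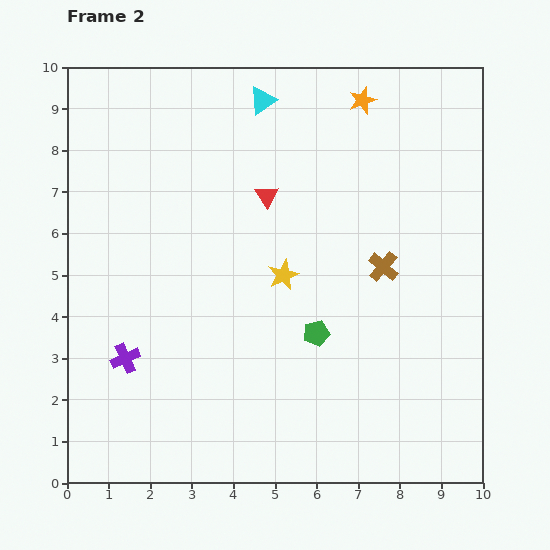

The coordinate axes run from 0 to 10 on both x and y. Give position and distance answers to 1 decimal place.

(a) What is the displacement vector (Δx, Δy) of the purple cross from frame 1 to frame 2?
(0.5, 1.6)

The purple cross was at (0.9, 1.4) in frame 1 and (1.4, 3.0) in frame 2.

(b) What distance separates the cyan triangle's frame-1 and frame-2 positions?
3.5

The cyan triangle moved from (1.4, 8.1) to (4.7, 9.2), a distance of √(3.3² + 1.1²) ≈ 3.5.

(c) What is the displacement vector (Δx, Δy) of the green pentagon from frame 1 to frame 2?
(-1.4, 2.3)

The green pentagon was at (7.4, 1.3) in frame 1 and (6.0, 3.6) in frame 2.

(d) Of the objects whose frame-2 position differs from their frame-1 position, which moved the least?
the purple cross

(moved 1.7)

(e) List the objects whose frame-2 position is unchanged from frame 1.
the orange star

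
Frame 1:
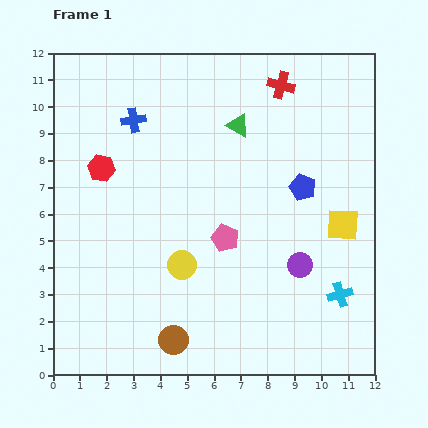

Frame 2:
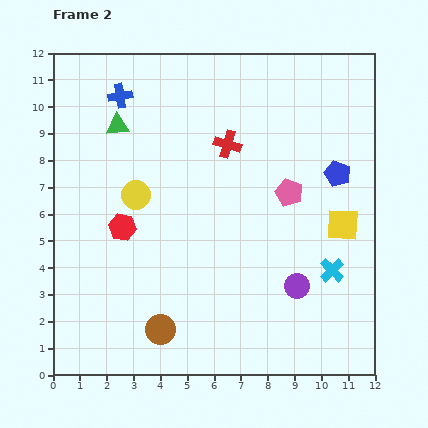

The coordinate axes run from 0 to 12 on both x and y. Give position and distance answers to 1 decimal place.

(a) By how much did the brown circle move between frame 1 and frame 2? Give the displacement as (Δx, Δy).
(-0.5, 0.4)

The brown circle was at (4.5, 1.3) in frame 1 and (4.0, 1.7) in frame 2.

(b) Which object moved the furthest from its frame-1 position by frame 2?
the green triangle

(moved 4.5; next 3.1)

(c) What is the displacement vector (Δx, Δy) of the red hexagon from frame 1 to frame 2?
(0.8, -2.2)

The red hexagon was at (1.8, 7.7) in frame 1 and (2.6, 5.5) in frame 2.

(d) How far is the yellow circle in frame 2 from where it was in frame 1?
3.1

The yellow circle moved from (4.8, 4.1) to (3.1, 6.7), a distance of √(1.7² + 2.6²) ≈ 3.1.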